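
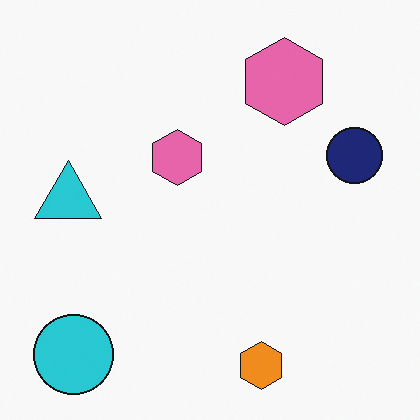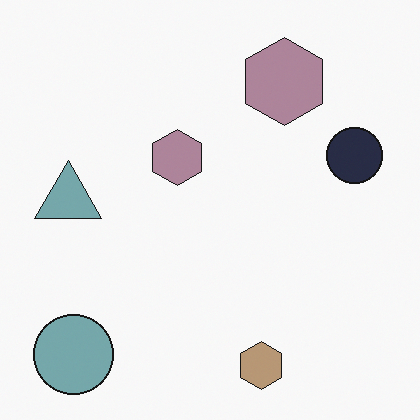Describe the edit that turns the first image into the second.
This is the original image made much more muted (saturation change).

All colors are more muted and greyish — a global saturation change.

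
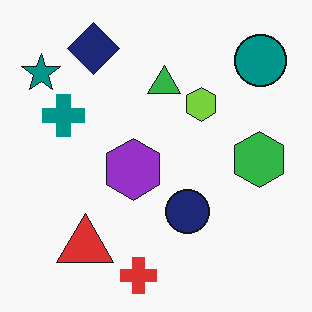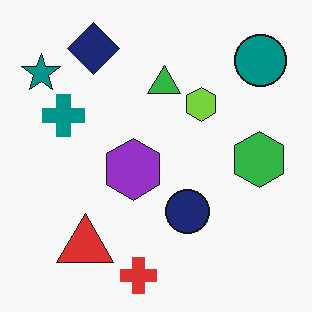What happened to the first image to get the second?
It was JPEG-compressed with visible artifacts.

Blocky 8×8 compression artifacts appear around shape edges and the flat background shows ringing — characteristic JPEG degradation.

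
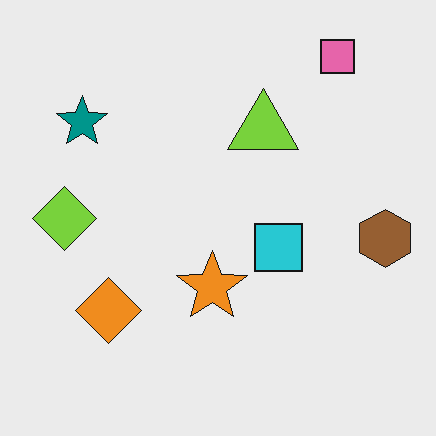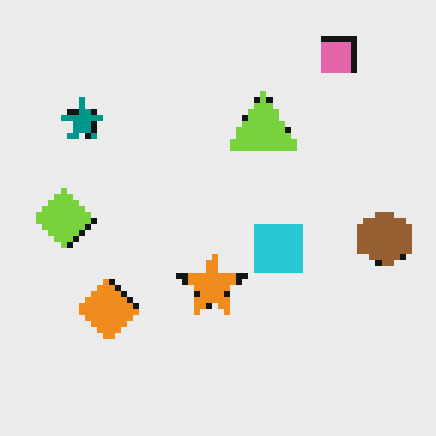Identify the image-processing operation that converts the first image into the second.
This is the original image pixelated into visible square blocks.

Shapes are reduced to large square blocks; fine edges and outlines are lost — a downscale-then-upscale (mosaic) effect.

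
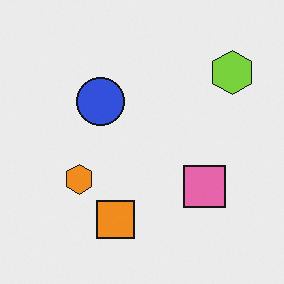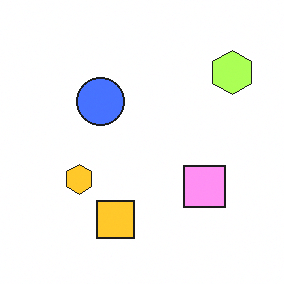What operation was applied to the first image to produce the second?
It was brightened a lot.

Every pixel — background and shapes alike — is uniformly brightened.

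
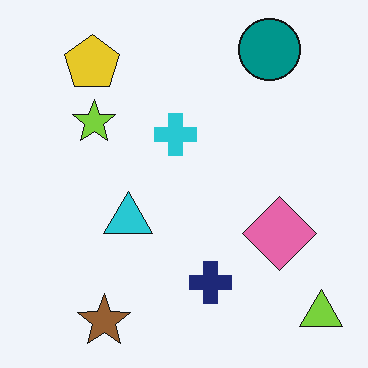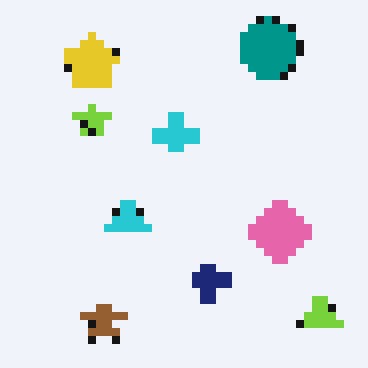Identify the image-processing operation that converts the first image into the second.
The transformation is: moderately pixelated.

Shapes are reduced to large square blocks; fine edges and outlines are lost — a downscale-then-upscale (mosaic) effect.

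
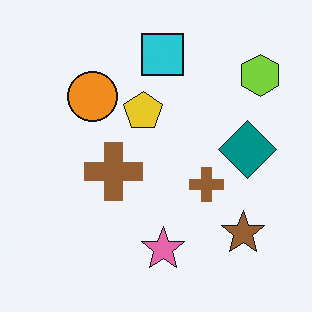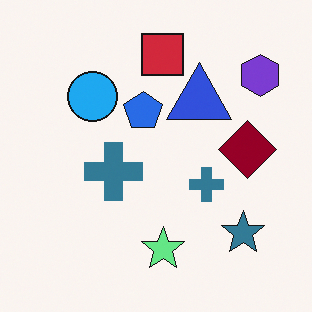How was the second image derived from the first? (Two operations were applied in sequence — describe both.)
The transformation is: hue-shifted through roughly half the color wheel, then overlaid with an additional blue triangle.

Every shape's color has rotated by the same amount around the hue wheel — a uniform hue shift. A blue triangle appears in the second image that is absent from the first.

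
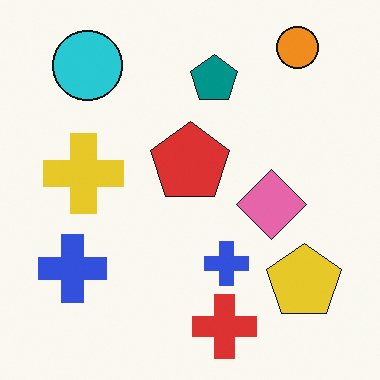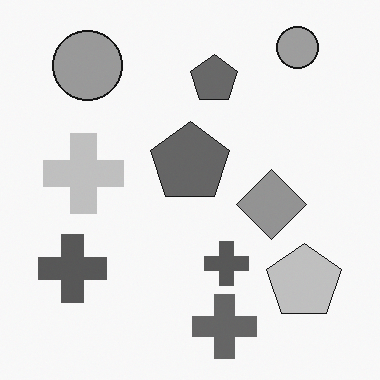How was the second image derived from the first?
The second image is the first converted to grayscale.

All color is removed — every shape is now a shade of grey.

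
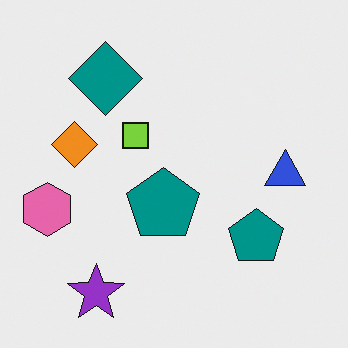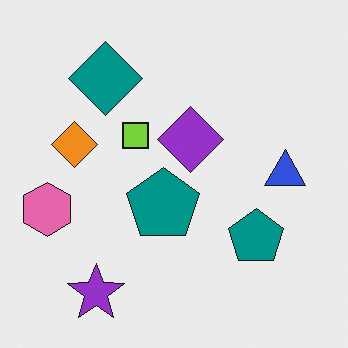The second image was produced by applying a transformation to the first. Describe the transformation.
Overlaid with an additional purple diamond.

A purple diamond appears in the second image that is absent from the first.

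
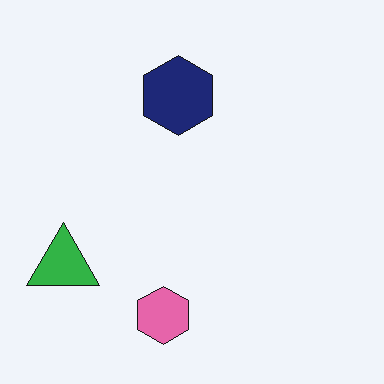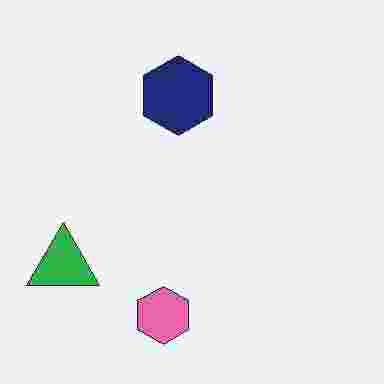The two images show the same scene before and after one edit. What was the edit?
The second image is the first heavily JPEG-compressed with obvious blocking artifacts.

Blocky 8×8 compression artifacts appear around shape edges and the flat background shows ringing — characteristic JPEG degradation.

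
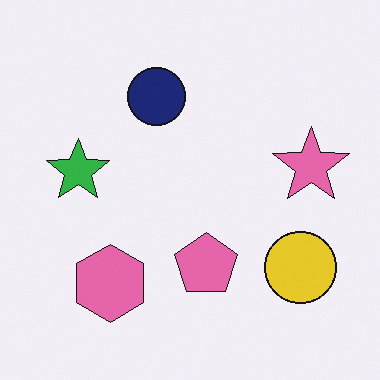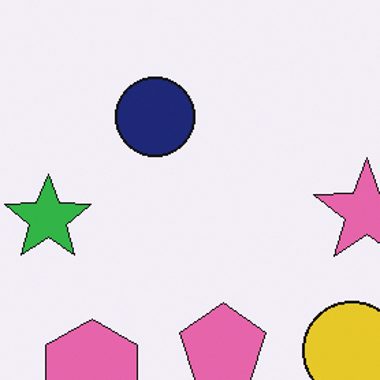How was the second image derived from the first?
The second image is the first cropped to a modestly smaller region and rescaled.

The visible shapes are larger and the field of view is narrower; shapes near the original edges may be partly or wholly outside the frame — a crop-and-rescale.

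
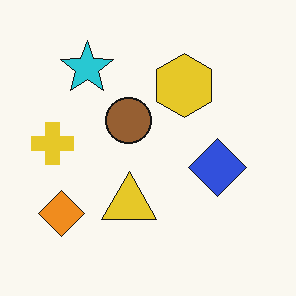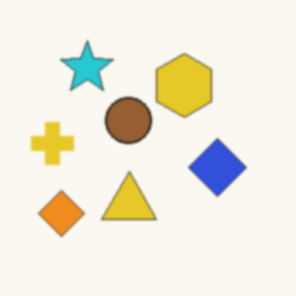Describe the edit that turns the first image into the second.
This is the original image lightly blurred.

Shape edges and outlines are uniformly softened across the whole image.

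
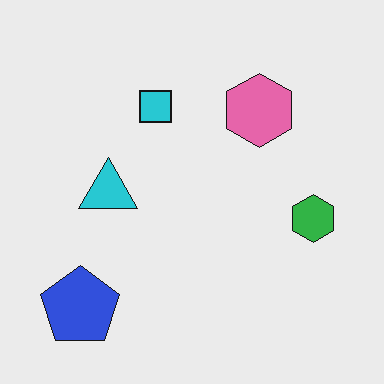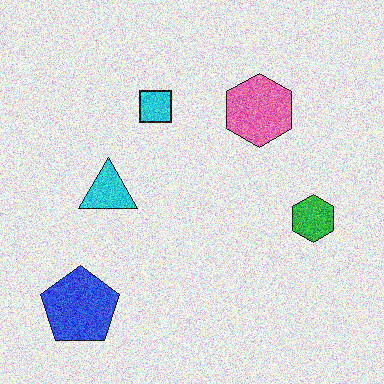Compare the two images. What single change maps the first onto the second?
This is the original image degraded with heavy additive noise.

Random speckle covers the whole image, including the flat background.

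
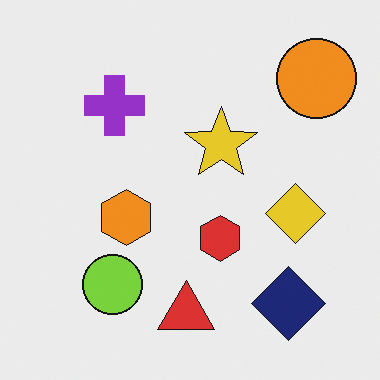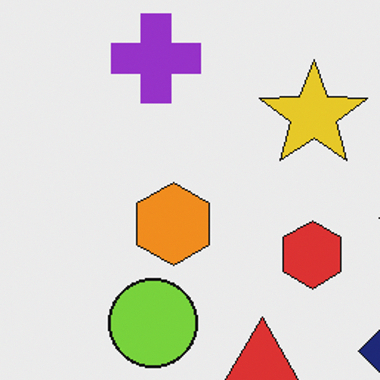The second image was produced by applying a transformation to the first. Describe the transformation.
The image was cropped to a modestly smaller region and rescaled.

The visible shapes are larger and the field of view is narrower; shapes near the original edges may be partly or wholly outside the frame — a crop-and-rescale.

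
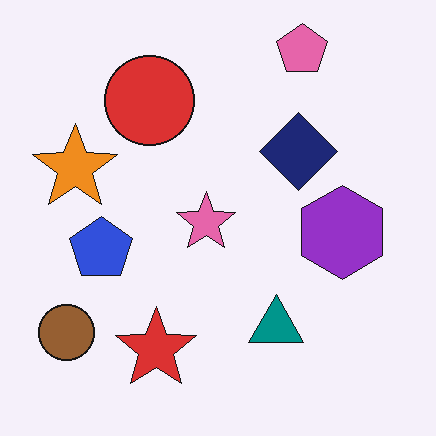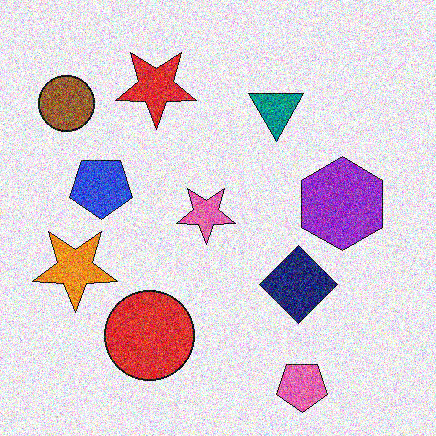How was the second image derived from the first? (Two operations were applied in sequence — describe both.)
The transformation is: flipped vertically (top ↔ bottom), then degraded with strong gaussian noise.

The pink pentagon is in the top-right of the first image and the bottom-right of the second — shapes on opposite sides of the horizontal midline have swapped in a mirror flip. Random speckle covers the whole image, including the flat background.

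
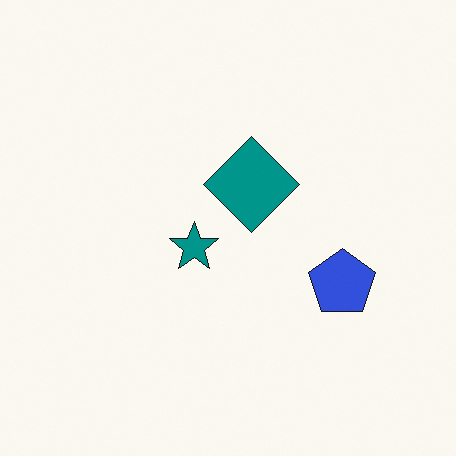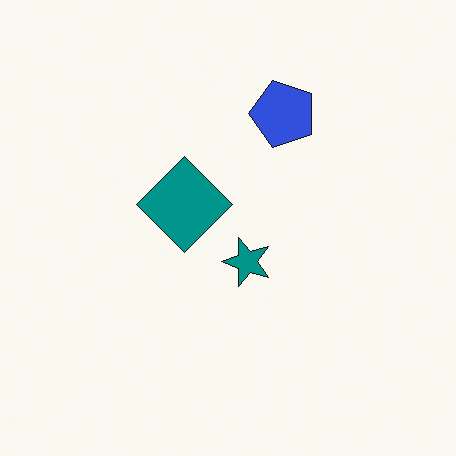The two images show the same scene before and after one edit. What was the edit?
The second image is the first rotated 90° counter-clockwise.

The blue pentagon sits in the right of the first image and the top of the second — consistent with a whole-image 90° counter-clockwise rotation.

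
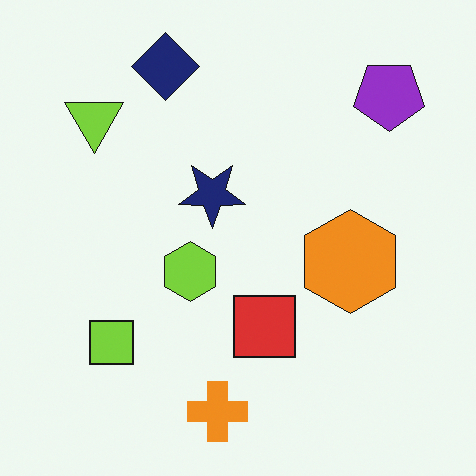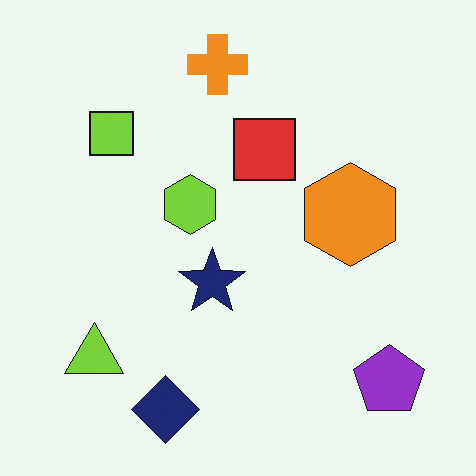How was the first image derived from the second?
It was flipped vertically (top ↔ bottom).

The orange cross is in the top of the second image and the bottom of the first — shapes on opposite sides of the horizontal midline have swapped in a mirror flip.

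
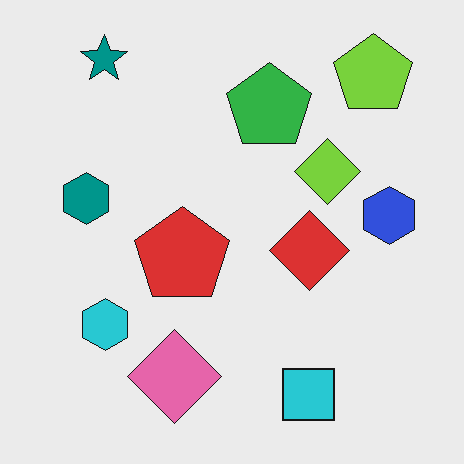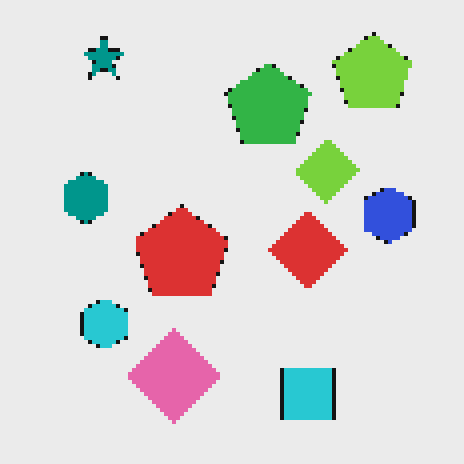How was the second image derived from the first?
It was lightly pixelated (a mild mosaic effect).

Shapes are reduced to large square blocks; fine edges and outlines are lost — a downscale-then-upscale (mosaic) effect.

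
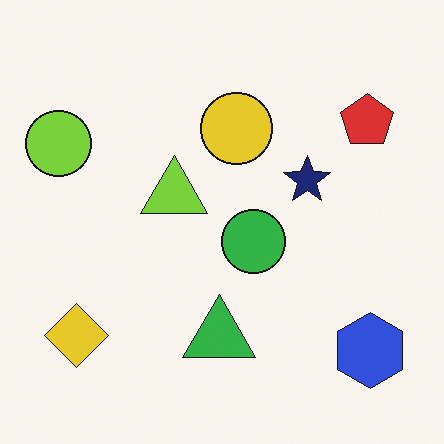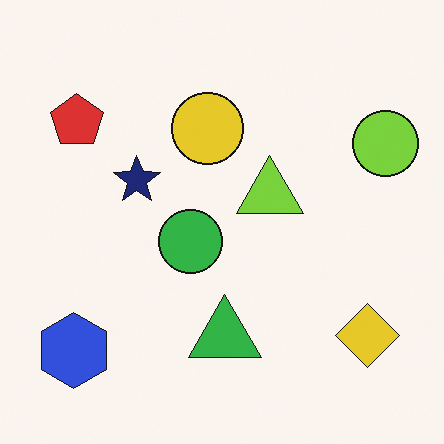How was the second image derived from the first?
It was flipped horizontally (left ↔ right).

The lime circle is in the top-left of the first image and the top-right of the second — shapes on opposite sides of the vertical midline have swapped in a mirror flip.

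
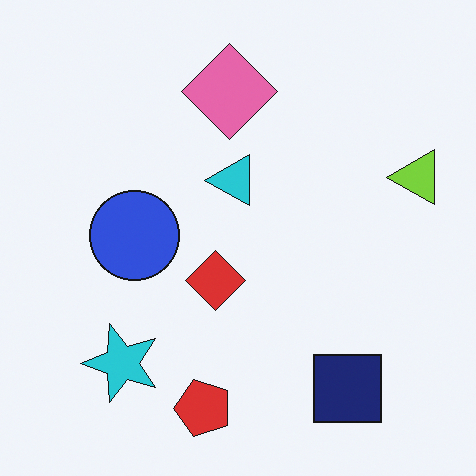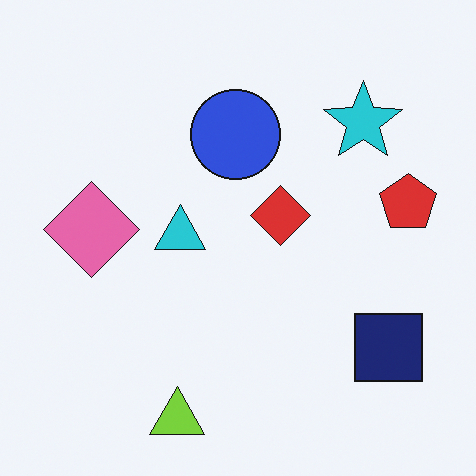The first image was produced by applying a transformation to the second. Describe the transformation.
This is the original image transposed (reflected across the top-left ↔ bottom-right diagonal).

Shapes have swapped their row and column positions — what was in the top-right is now in the bottom-left — a diagonal reflection.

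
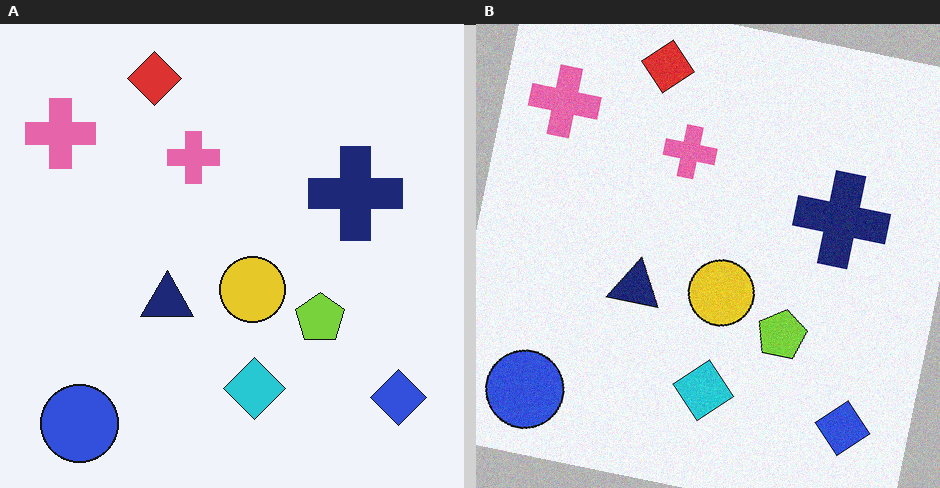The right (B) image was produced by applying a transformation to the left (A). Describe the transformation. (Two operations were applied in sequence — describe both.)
The right (B) image is the left (A) rotated clockwise by a small amount, then degraded with subtle gaussian noise.

Every shape is tilted by the same angle and the image corners show triangular fill wedges — a whole-image rotation by a non-right angle. Random speckle covers the whole image, including the flat background.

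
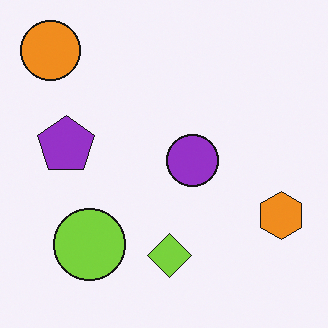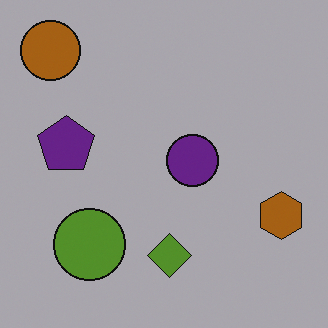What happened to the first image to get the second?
Substantially darkened.

Every pixel — background and shapes alike — is uniformly darkened.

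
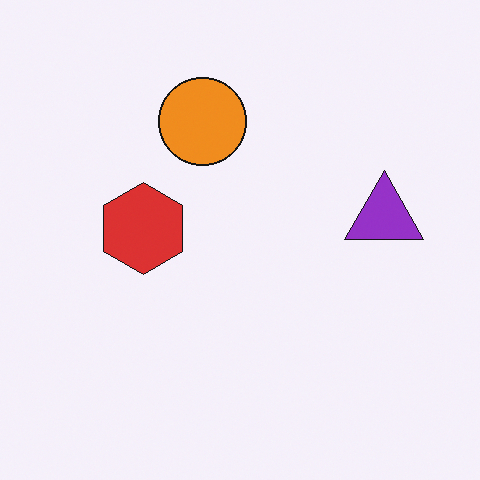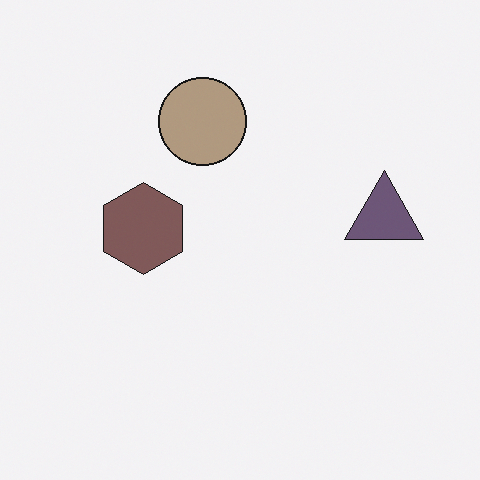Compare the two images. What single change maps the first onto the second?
This is the original image made much more muted (saturation change).

All colors are more muted and greyish — a global saturation change.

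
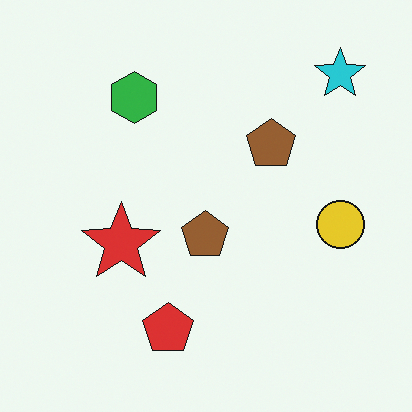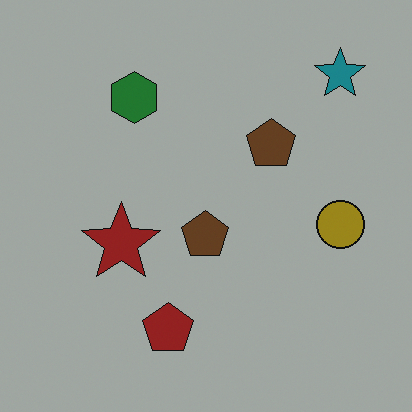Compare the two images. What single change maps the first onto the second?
Noticeably darkened.

Every pixel — background and shapes alike — is uniformly darkened.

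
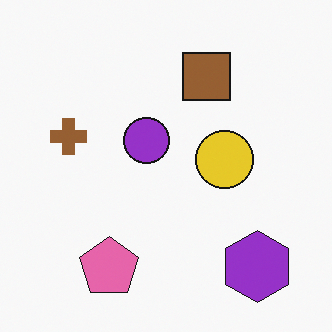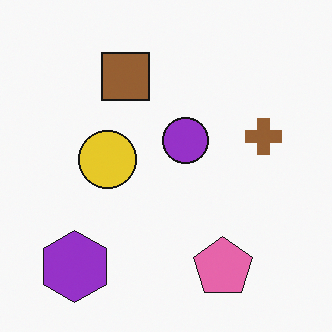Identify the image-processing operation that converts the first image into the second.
The transformation is: flipped horizontally (left ↔ right).

The brown cross is in the left of the first image and the right of the second — shapes on opposite sides of the vertical midline have swapped in a mirror flip.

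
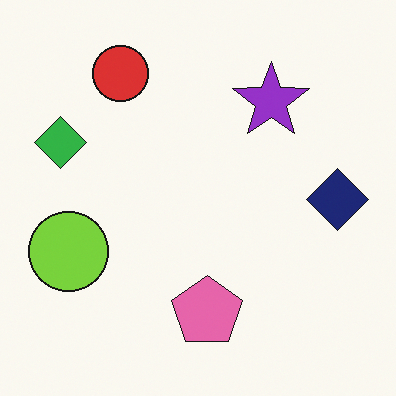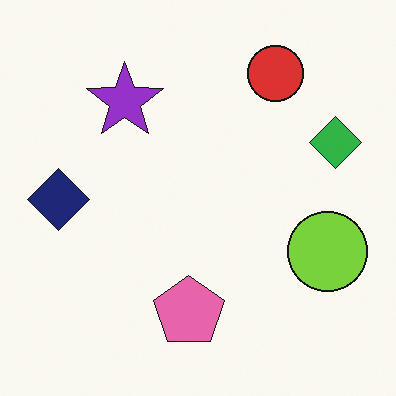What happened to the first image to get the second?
Flipped horizontally (left ↔ right).

The navy diamond is in the right of the first image and the left of the second — shapes on opposite sides of the vertical midline have swapped in a mirror flip.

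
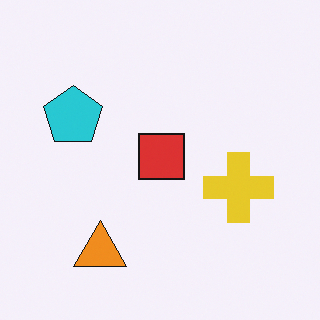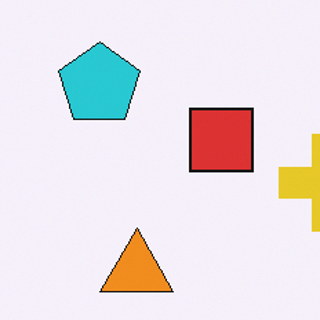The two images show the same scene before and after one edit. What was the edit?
The second image is the first cropped to a modestly smaller region and rescaled.

The visible shapes are larger and the field of view is narrower; shapes near the original edges may be partly or wholly outside the frame — a crop-and-rescale.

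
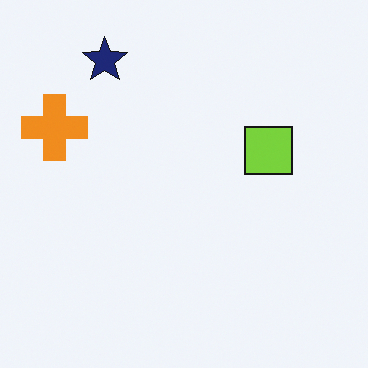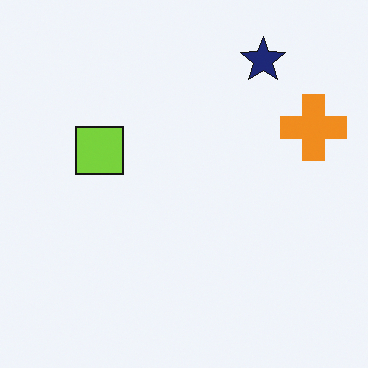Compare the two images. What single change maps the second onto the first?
It was flipped horizontally (left ↔ right).

The orange cross is in the right of the second image and the left of the first — shapes on opposite sides of the vertical midline have swapped in a mirror flip.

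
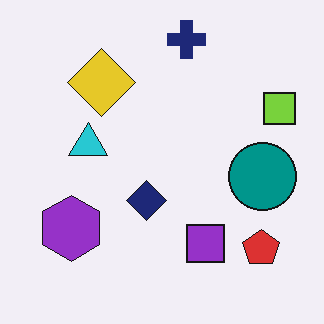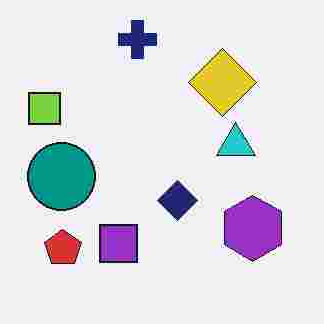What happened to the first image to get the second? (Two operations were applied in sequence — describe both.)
This is the original image heavily JPEG-compressed with obvious blocking artifacts, then flipped horizontally (left ↔ right).

Blocky 8×8 compression artifacts appear around shape edges and the flat background shows ringing — characteristic JPEG degradation. The lime square is in the right of the first image and the left of the second — shapes on opposite sides of the vertical midline have swapped in a mirror flip.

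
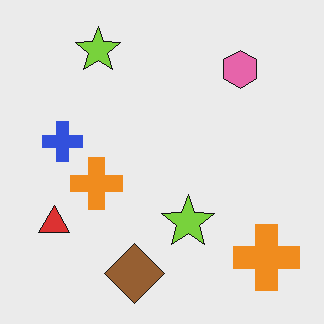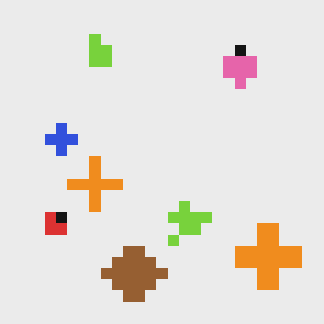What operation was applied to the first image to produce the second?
The second image is the first heavily pixelated into large blocks.

Shapes are reduced to large square blocks; fine edges and outlines are lost — a downscale-then-upscale (mosaic) effect.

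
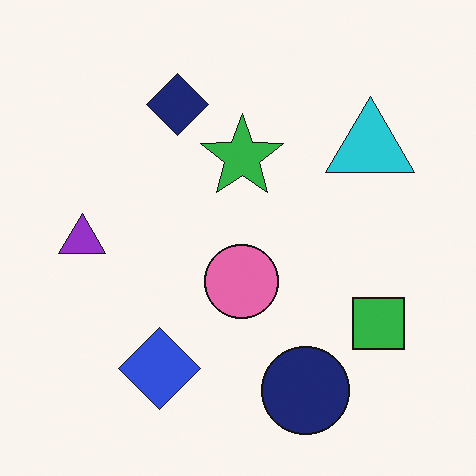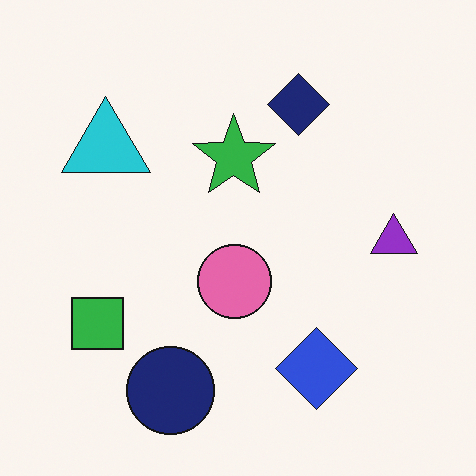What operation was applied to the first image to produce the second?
The image was flipped horizontally (left ↔ right).

The purple triangle is in the left of the first image and the right of the second — shapes on opposite sides of the vertical midline have swapped in a mirror flip.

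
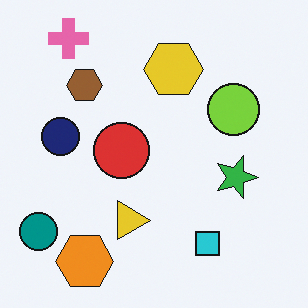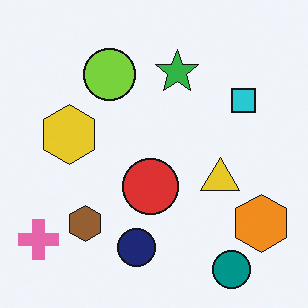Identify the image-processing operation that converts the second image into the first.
The image was rotated 90° clockwise.

The pink cross sits in the bottom-left of the second image and the top-left of the first — consistent with a whole-image 90° clockwise rotation.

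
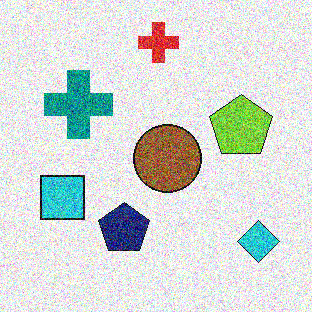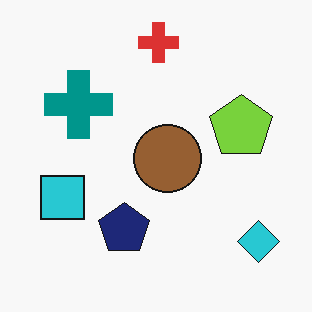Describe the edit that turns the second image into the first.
It was degraded with a thick layer of grain.

Random speckle covers the whole image, including the flat background.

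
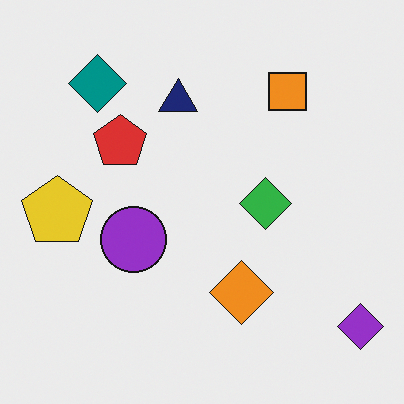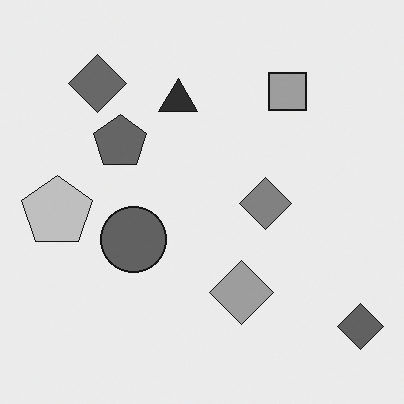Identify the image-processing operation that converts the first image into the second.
It was converted to grayscale.

All color is removed — every shape is now a shade of grey.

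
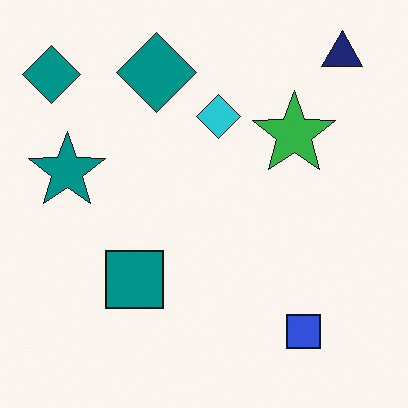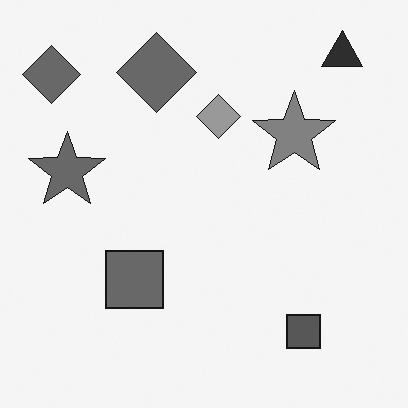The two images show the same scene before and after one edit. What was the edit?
Converted to grayscale.

All color is removed — every shape is now a shade of grey.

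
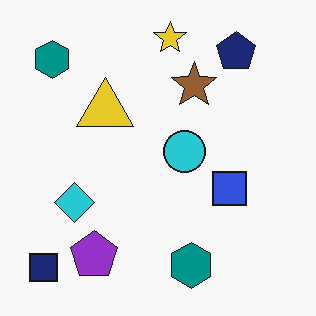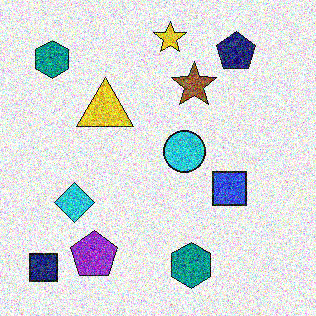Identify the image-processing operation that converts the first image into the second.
The transformation is: degraded with strong gaussian noise.

Random speckle covers the whole image, including the flat background.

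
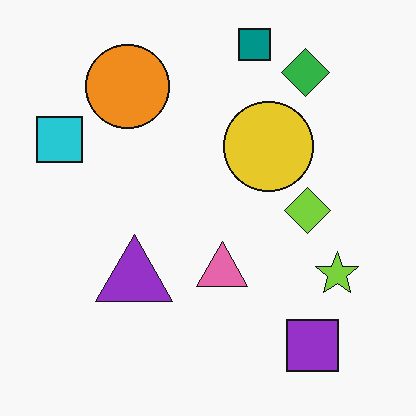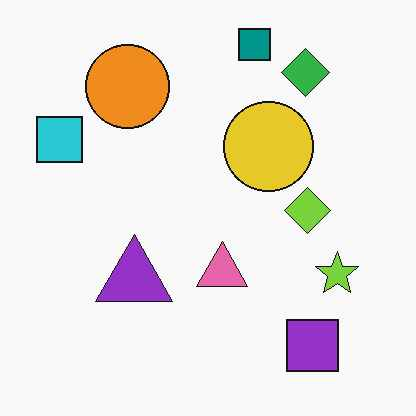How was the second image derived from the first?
The image was given moderate JPEG compression.

Blocky 8×8 compression artifacts appear around shape edges and the flat background shows ringing — characteristic JPEG degradation.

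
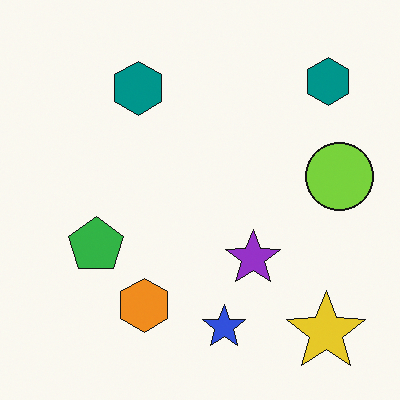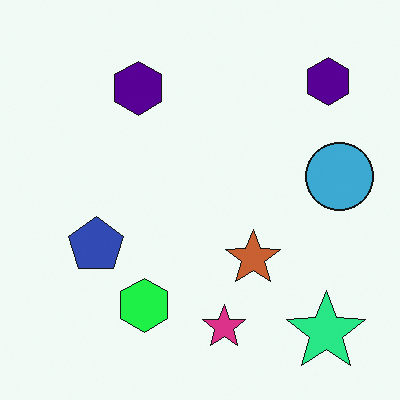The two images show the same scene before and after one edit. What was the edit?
The transformation is: hue-shifted by a moderate amount.

Every shape's color has rotated by the same amount around the hue wheel — a uniform hue shift.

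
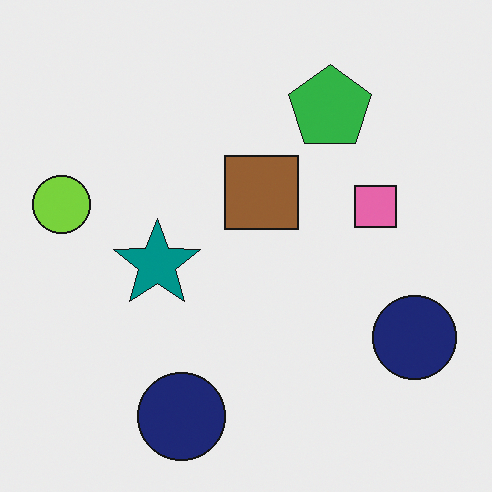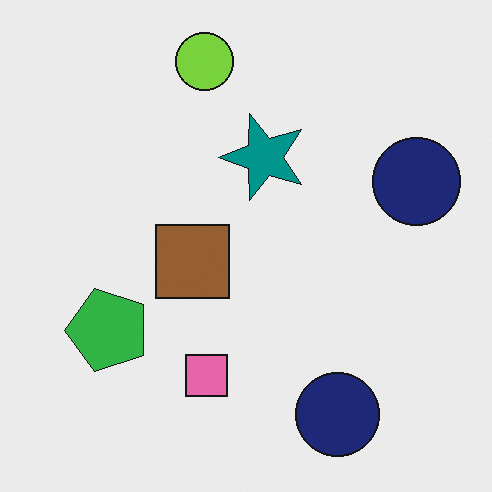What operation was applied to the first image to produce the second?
This is the original image transposed (reflected across the top-left ↔ bottom-right diagonal).

Shapes have swapped their row and column positions — what was in the top-right is now in the bottom-left — a diagonal reflection.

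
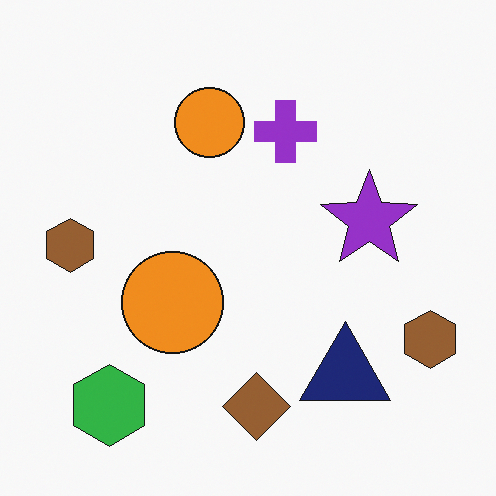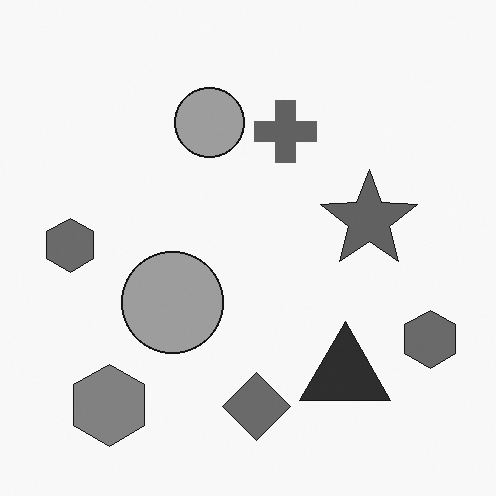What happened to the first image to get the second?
This is the original image converted to grayscale.

All color is removed — every shape is now a shade of grey.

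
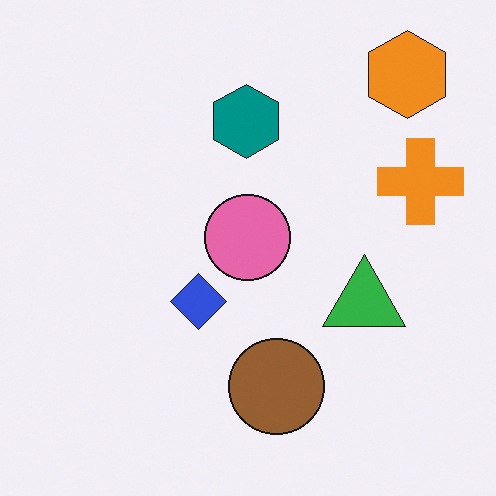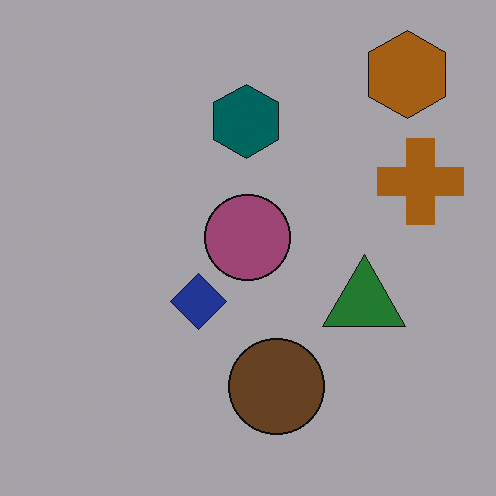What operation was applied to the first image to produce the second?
The transformation is: noticeably darkened.

Every pixel — background and shapes alike — is uniformly darkened.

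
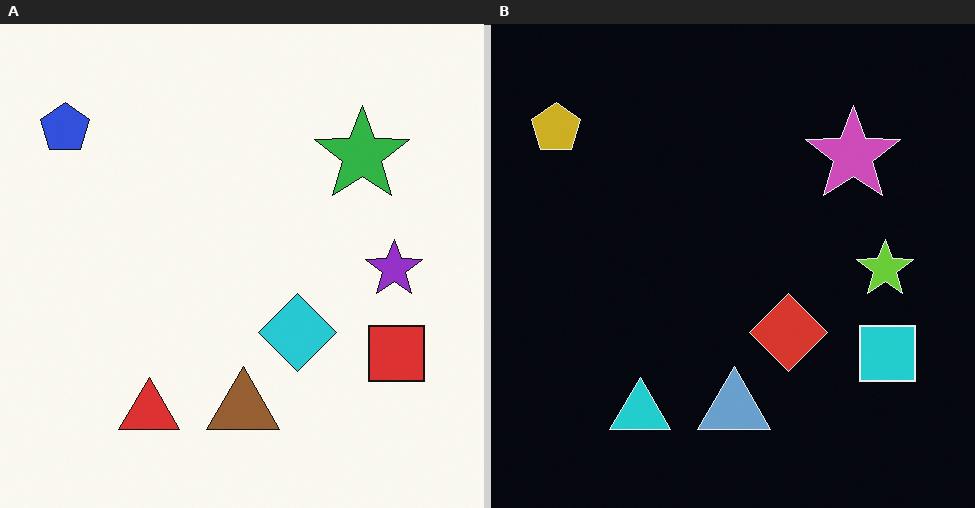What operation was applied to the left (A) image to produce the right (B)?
The transformation is: color-inverted (negative).

The light background has become dark and every shape's color is its complement — a photographic negative.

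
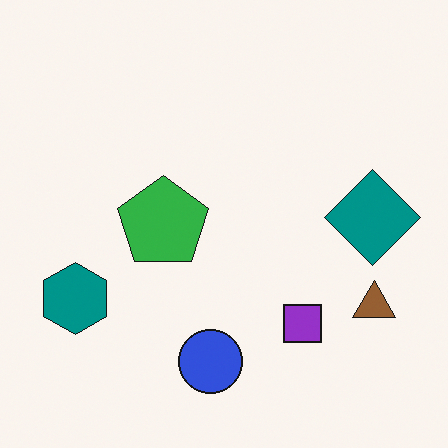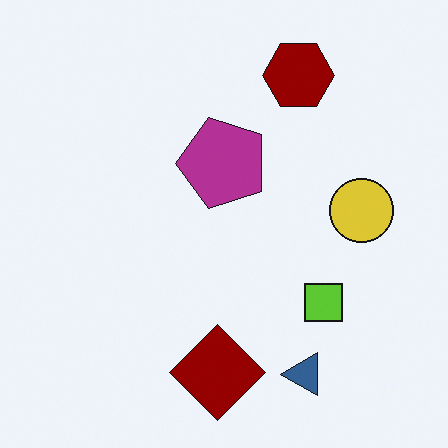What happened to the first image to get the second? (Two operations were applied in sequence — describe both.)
The transformation is: hue-shifted by a large amount, then transposed (reflected across the top-left ↔ bottom-right diagonal).

Every shape's color has rotated by the same amount around the hue wheel — a uniform hue shift. Shapes have swapped their row and column positions — what was in the top-right is now in the bottom-left — a diagonal reflection.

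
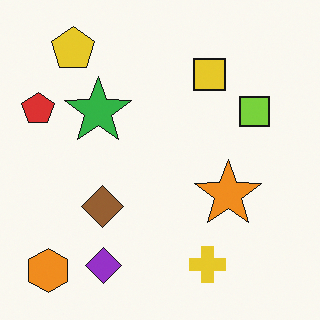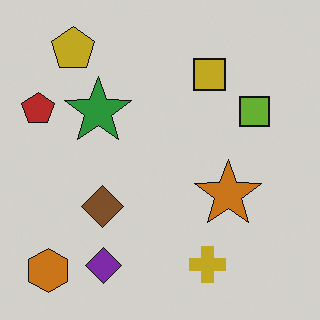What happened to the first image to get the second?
It was darkened a little.

Every pixel — background and shapes alike — is uniformly darkened.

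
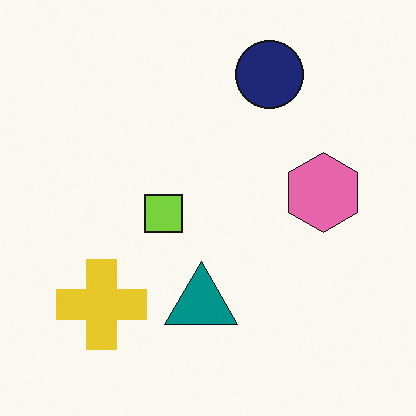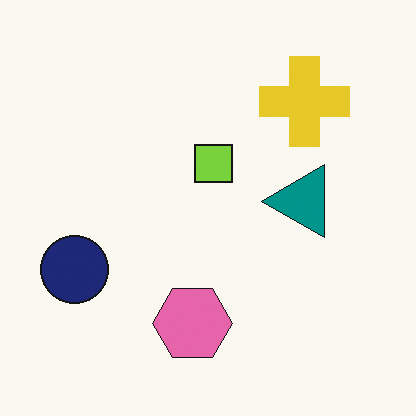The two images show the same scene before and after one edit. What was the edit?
This is the original image transposed (reflected across the top-left ↔ bottom-right diagonal).

Shapes have swapped their row and column positions — what was in the top-right is now in the bottom-left — a diagonal reflection.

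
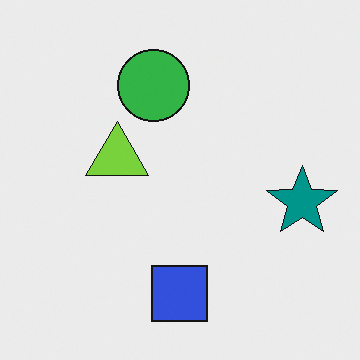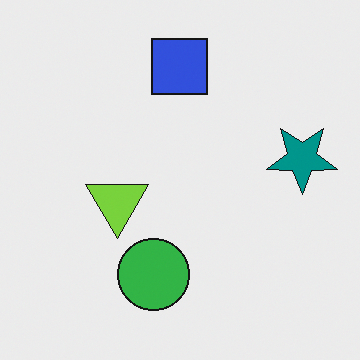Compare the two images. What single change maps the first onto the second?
The second image is the first flipped vertically (top ↔ bottom).

The blue square is in the bottom of the first image and the top of the second — shapes on opposite sides of the horizontal midline have swapped in a mirror flip.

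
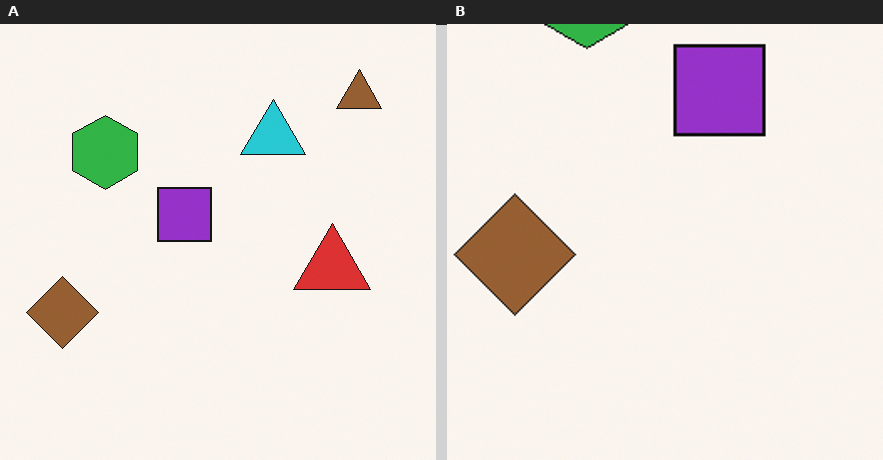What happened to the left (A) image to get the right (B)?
The right (B) image is the left (A) cropped tightly and scaled back up.

The visible shapes are larger and the field of view is narrower; shapes near the original edges may be partly or wholly outside the frame — a crop-and-rescale.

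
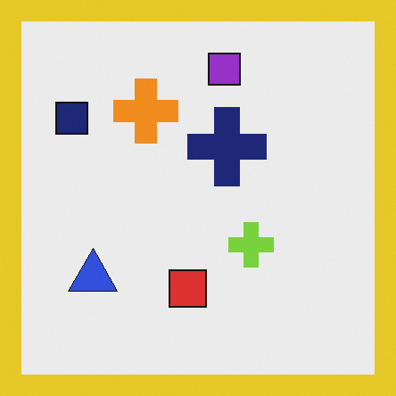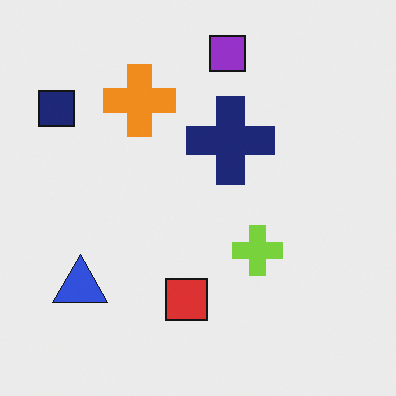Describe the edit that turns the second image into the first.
It was framed with a yellow border.

A solid yellow frame runs around the edge of the first image, with the content slightly shrunk inside it.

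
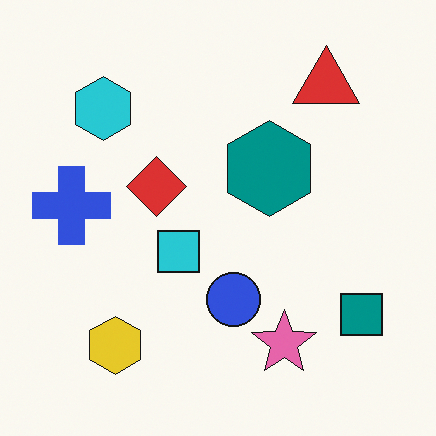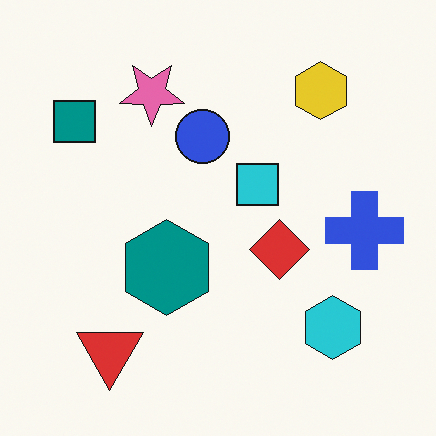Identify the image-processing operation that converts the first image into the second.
Rotated 180°.

The teal square sits in the bottom-right of the first image and the top-left of the second — consistent with a whole-image 180° rotation.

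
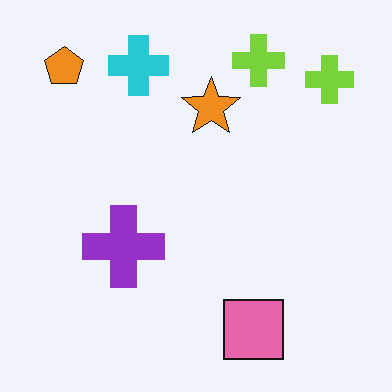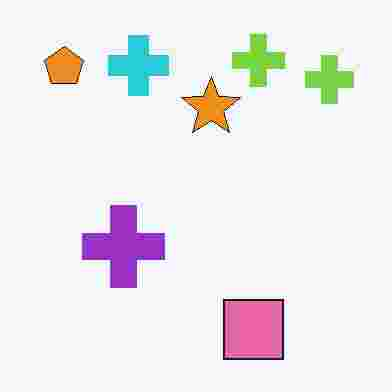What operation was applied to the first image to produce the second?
The image was degraded with heavy JPEG compression.

Blocky 8×8 compression artifacts appear around shape edges and the flat background shows ringing — characteristic JPEG degradation.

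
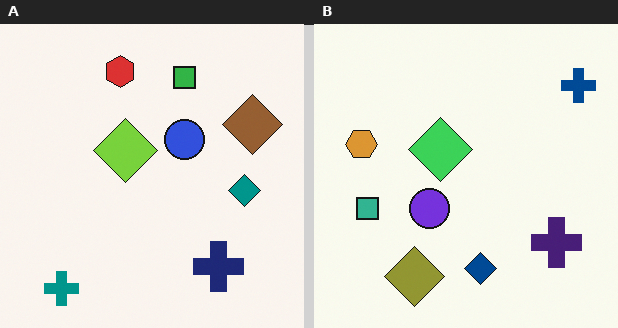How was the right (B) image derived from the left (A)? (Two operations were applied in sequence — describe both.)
The transformation is: hue-shifted by a small amount, then transposed (reflected across the top-left ↔ bottom-right diagonal).

Every shape's color has rotated by the same amount around the hue wheel — a uniform hue shift. Shapes have swapped their row and column positions — what was in the top-right is now in the bottom-left — a diagonal reflection.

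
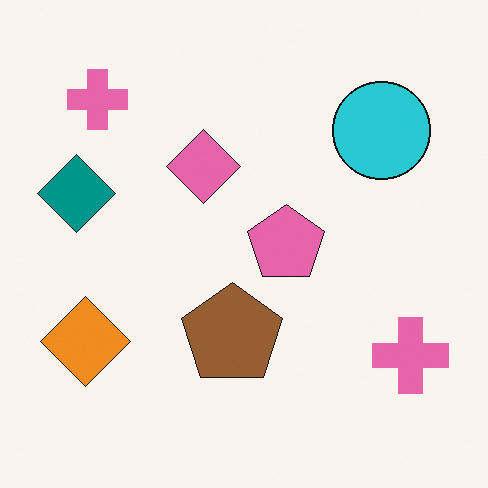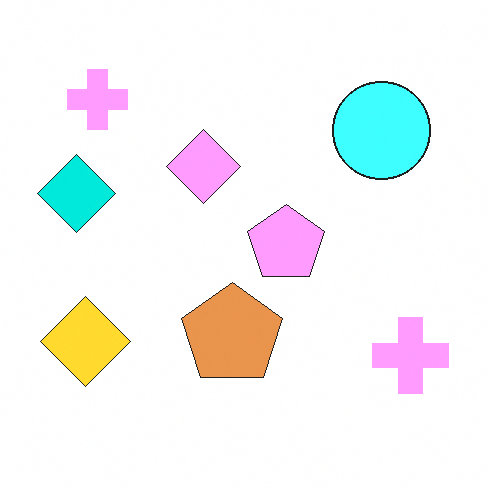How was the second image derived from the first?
It was substantially brightened.

Every pixel — background and shapes alike — is uniformly brightened.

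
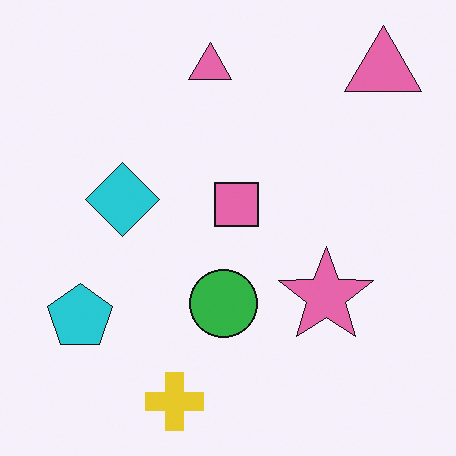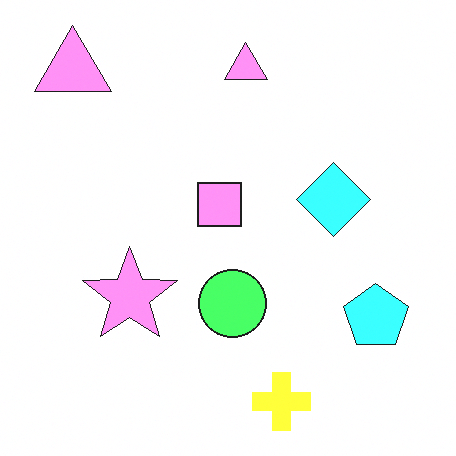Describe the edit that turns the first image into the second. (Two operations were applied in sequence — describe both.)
It was flipped horizontally (left ↔ right), then noticeably brightened.

The cyan pentagon is in the bottom-left of the first image and the bottom-right of the second — shapes on opposite sides of the vertical midline have swapped in a mirror flip. Every pixel — background and shapes alike — is uniformly brightened.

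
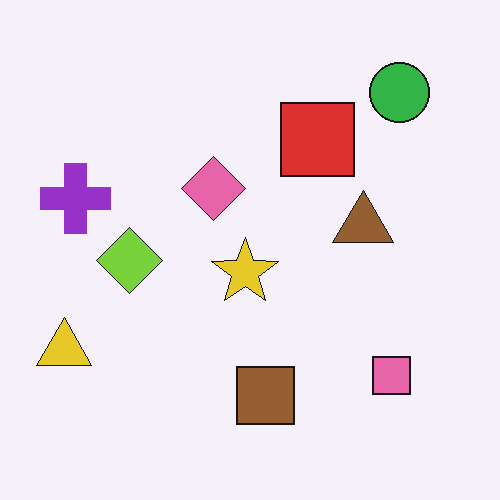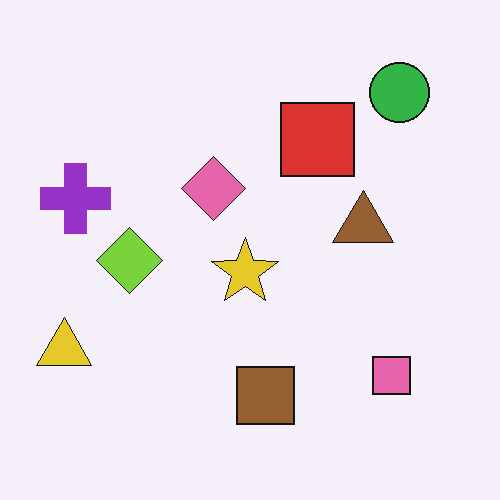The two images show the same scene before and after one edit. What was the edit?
It was given moderate JPEG compression.

Blocky 8×8 compression artifacts appear around shape edges and the flat background shows ringing — characteristic JPEG degradation.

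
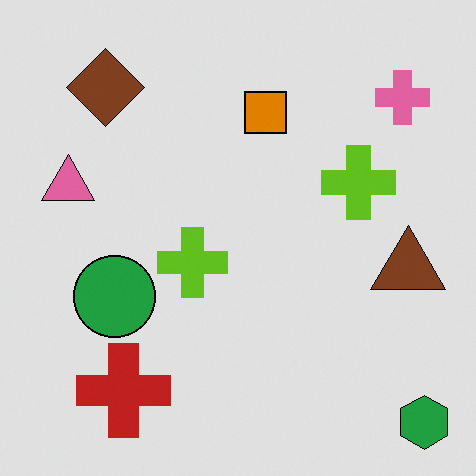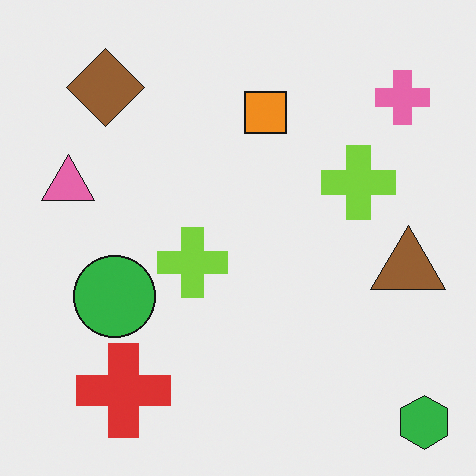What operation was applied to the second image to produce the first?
It was moderately posterized.

Each flat color has snapped to a coarser quantized level — most visibly, the near-white background has dropped to a flat grey.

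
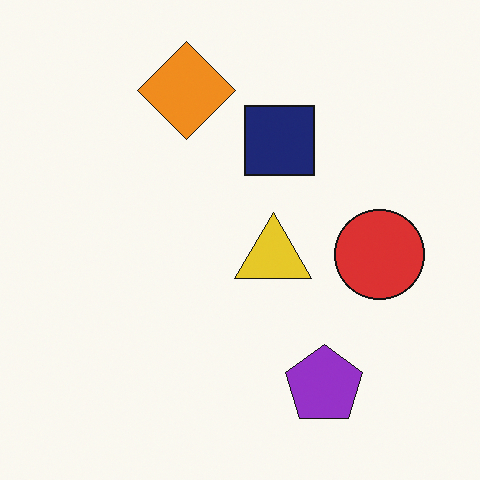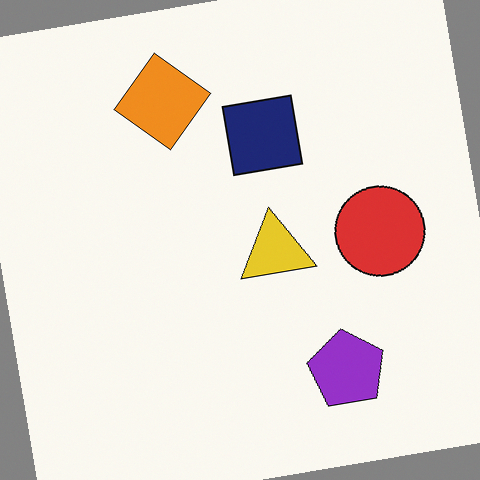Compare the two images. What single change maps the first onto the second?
The second image is the first rotated counter-clockwise by a slight angle.

Every shape is tilted by the same angle and the image corners show triangular fill wedges — a whole-image rotation by a non-right angle.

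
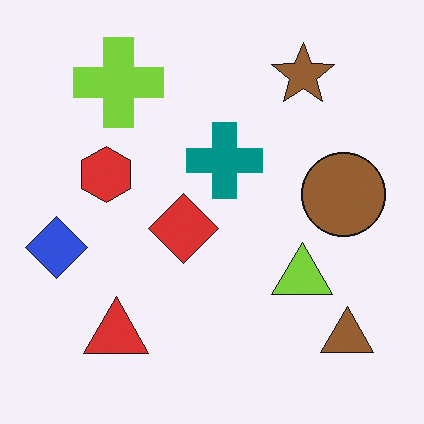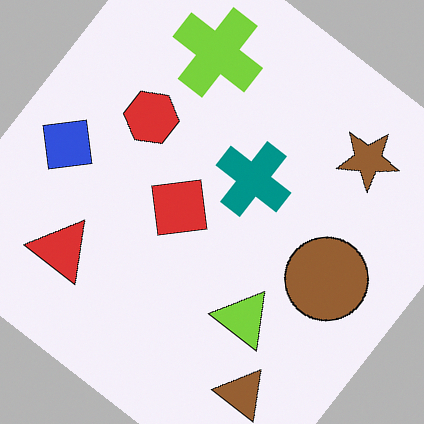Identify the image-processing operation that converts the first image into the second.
The second image is the first rotated clockwise by a large amount — several tens of degrees.

Every shape is tilted by the same angle and the image corners show triangular fill wedges — a whole-image rotation by a non-right angle.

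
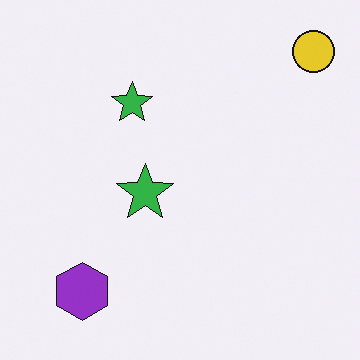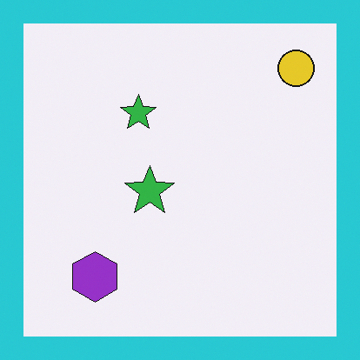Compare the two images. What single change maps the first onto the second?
It was framed with a cyan border.

A solid cyan frame runs around the edge of the second image, with the content slightly shrunk inside it.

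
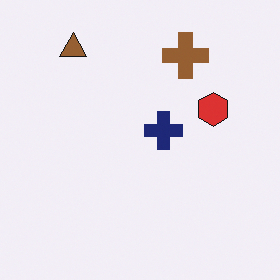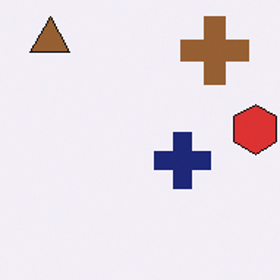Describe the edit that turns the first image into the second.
The second image is the first cropped to a modestly smaller region and rescaled.

The visible shapes are larger and the field of view is narrower; shapes near the original edges may be partly or wholly outside the frame — a crop-and-rescale.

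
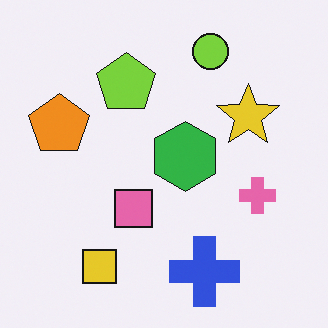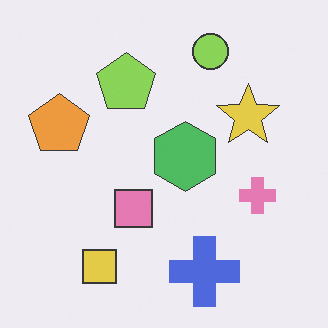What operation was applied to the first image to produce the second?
Given slightly reduced contrast.

Tones are pushed toward mid-grey across the whole image — a global contrast change.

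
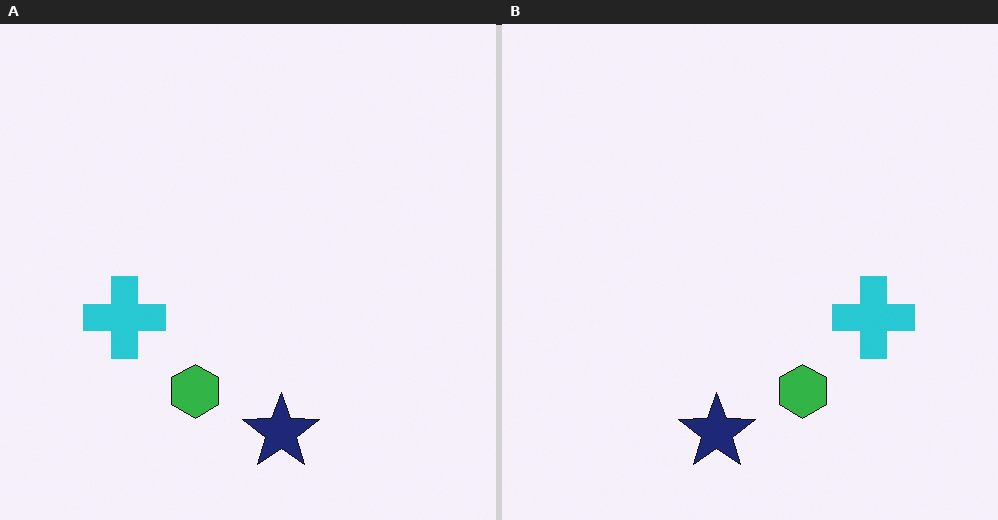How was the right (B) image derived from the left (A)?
The right (B) image is the left (A) flipped horizontally (left ↔ right).

The cyan cross is in the left of the left (A) image and the right of the right (B) — shapes on opposite sides of the vertical midline have swapped in a mirror flip.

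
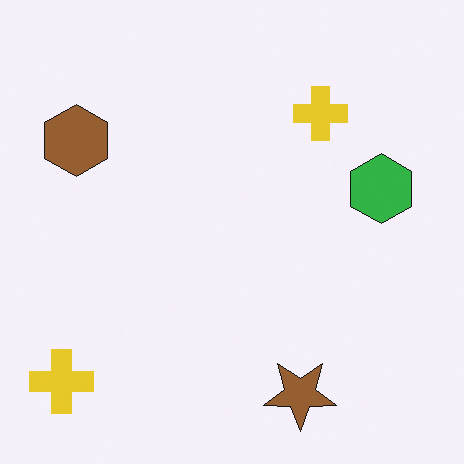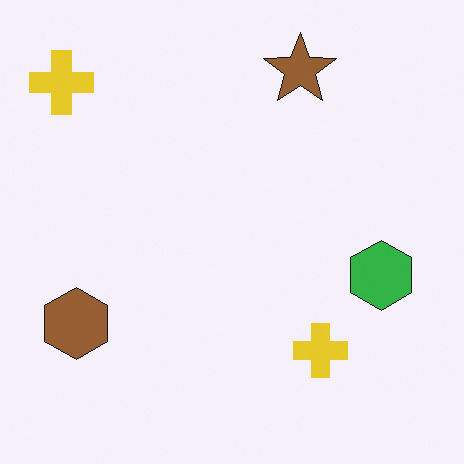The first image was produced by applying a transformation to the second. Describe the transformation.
The transformation is: flipped vertically (top ↔ bottom).

The brown star is in the top of the second image and the bottom of the first — shapes on opposite sides of the horizontal midline have swapped in a mirror flip.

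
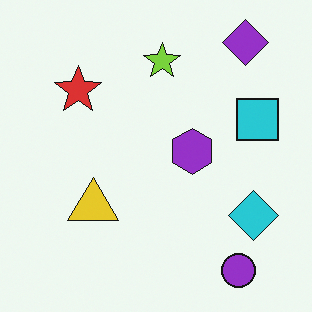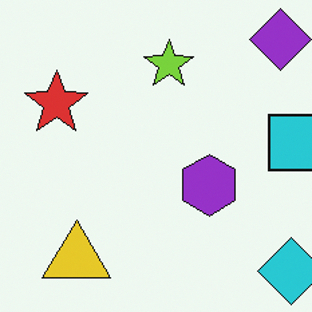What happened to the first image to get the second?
The image was cropped slightly and scaled back up.

The visible shapes are larger and the field of view is narrower; shapes near the original edges may be partly or wholly outside the frame — a crop-and-rescale.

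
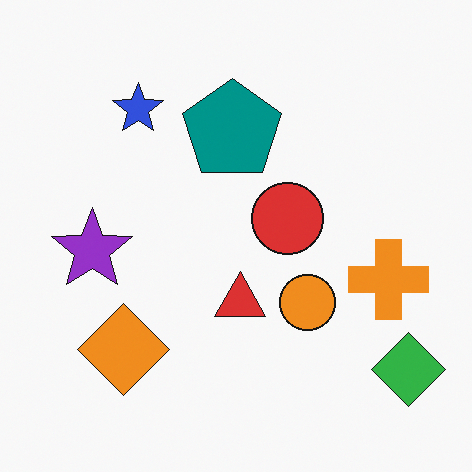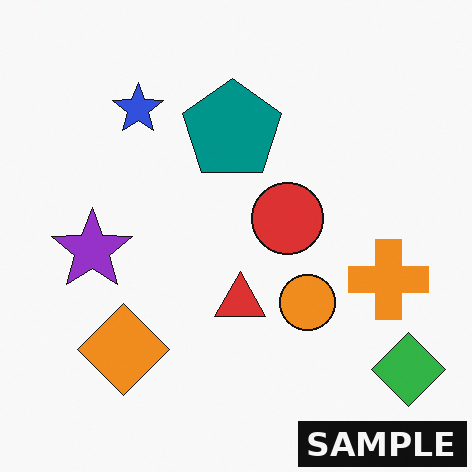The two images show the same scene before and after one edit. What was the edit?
The image was watermarked with the text "SAMPLE" in the lower-right corner.

A dark label reading "SAMPLE" appears in the lower-right corner.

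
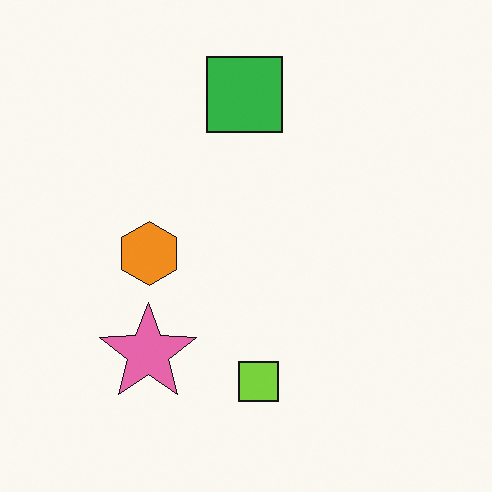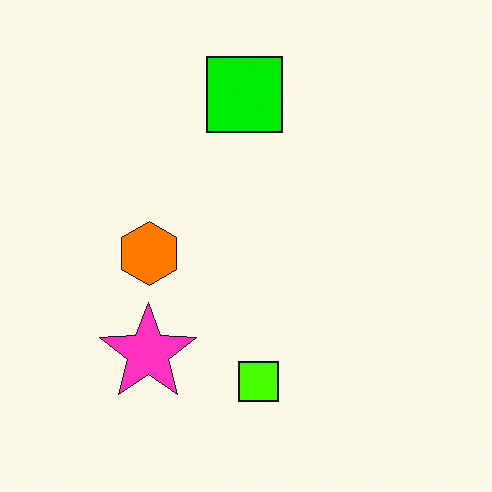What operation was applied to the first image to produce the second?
This is the original image made much more vivid (saturation change).

All colors are more vivid — a global saturation change.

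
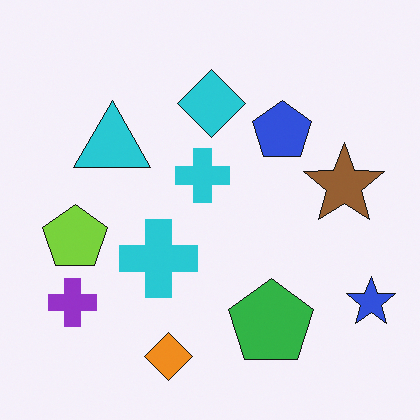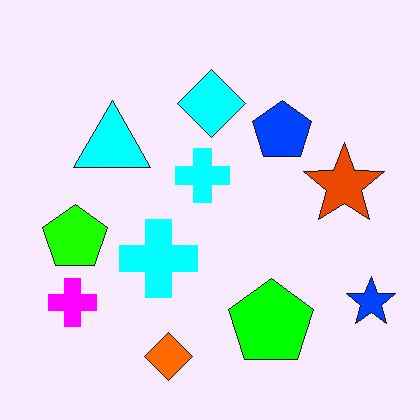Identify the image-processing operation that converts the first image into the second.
The transformation is: made much more vivid (saturation change).

All colors are more vivid — a global saturation change.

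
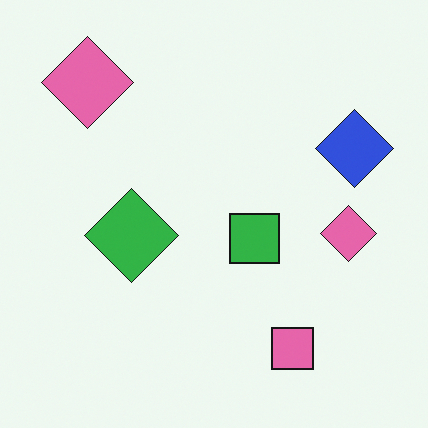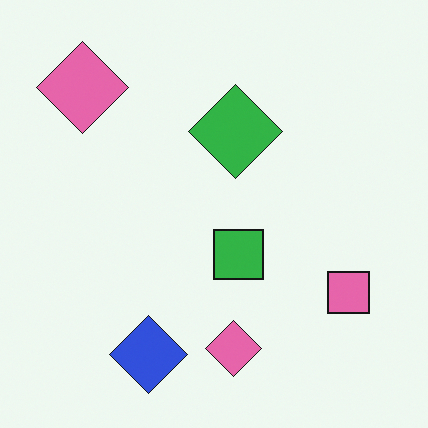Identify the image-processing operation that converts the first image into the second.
The transformation is: transposed (reflected across the top-left ↔ bottom-right diagonal).

Shapes have swapped their row and column positions — what was in the top-right is now in the bottom-left — a diagonal reflection.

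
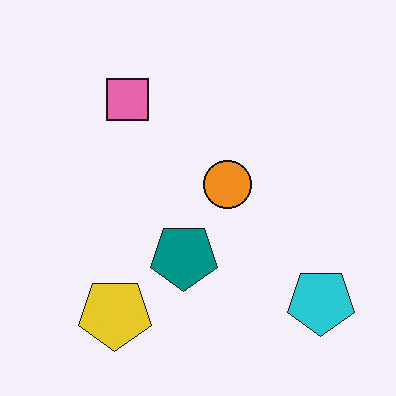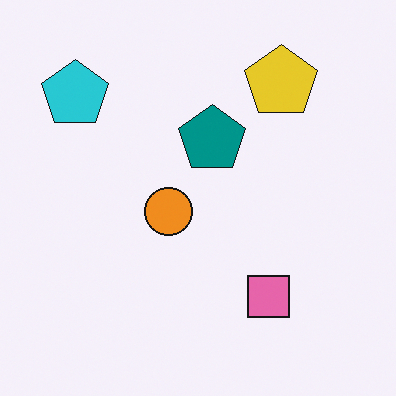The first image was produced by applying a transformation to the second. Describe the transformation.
This is the original image rotated 180°.

The cyan pentagon sits in the top-left of the second image and the bottom-right of the first — consistent with a whole-image 180° rotation.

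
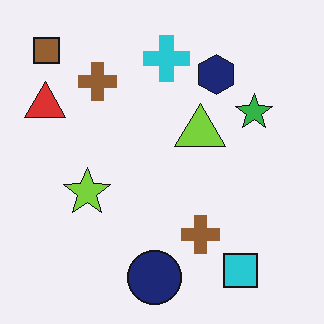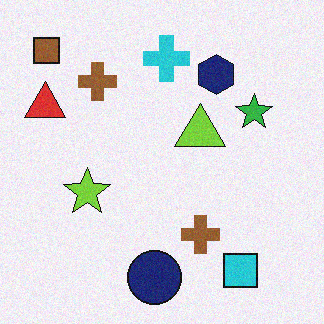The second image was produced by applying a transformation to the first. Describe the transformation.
Degraded with light additive noise.

Random speckle covers the whole image, including the flat background.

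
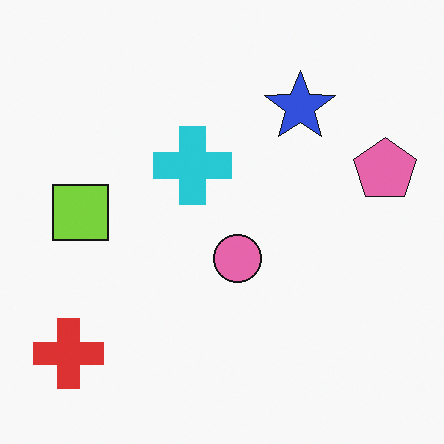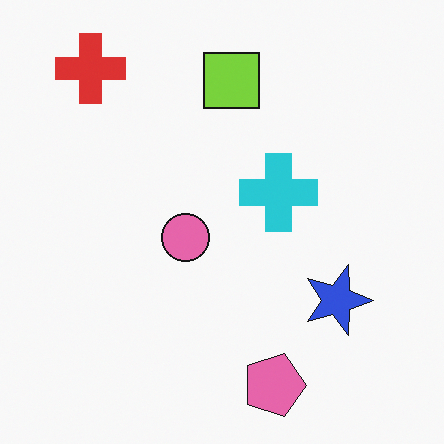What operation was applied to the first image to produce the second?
This is the original image rotated 90° clockwise.

The red cross sits in the bottom-left of the first image and the top-left of the second — consistent with a whole-image 90° clockwise rotation.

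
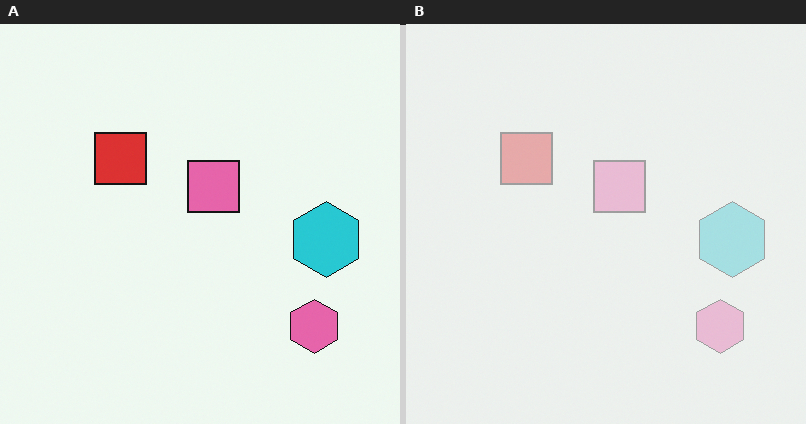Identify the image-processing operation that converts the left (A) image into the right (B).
The right (B) image is the left (A) washed out (contrast reduced).

Tones are pushed toward mid-grey across the whole image — a global contrast change.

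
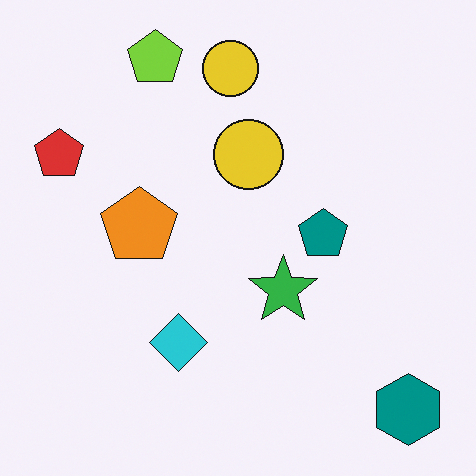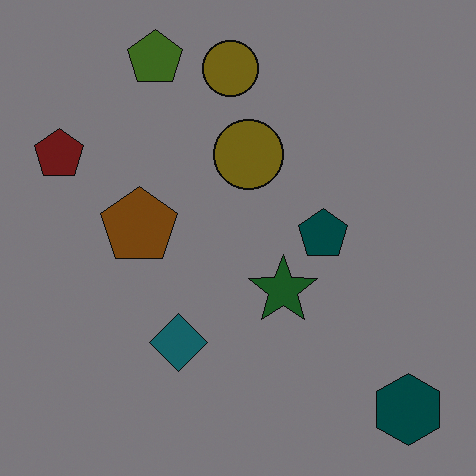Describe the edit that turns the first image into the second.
Darkened a lot.

Every pixel — background and shapes alike — is uniformly darkened.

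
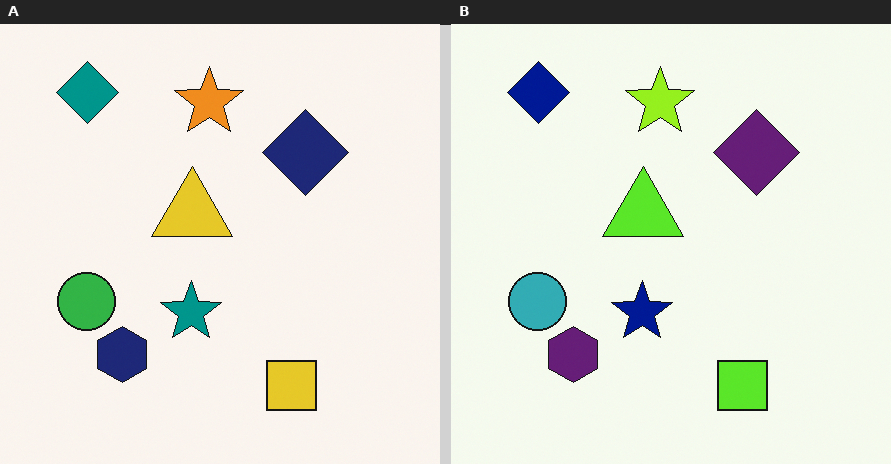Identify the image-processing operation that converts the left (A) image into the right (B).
The image was hue-shifted by a small amount.

Every shape's color has rotated by the same amount around the hue wheel — a uniform hue shift.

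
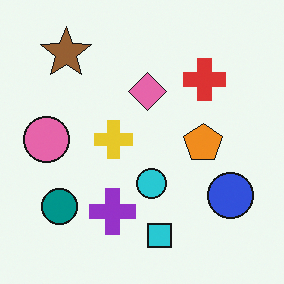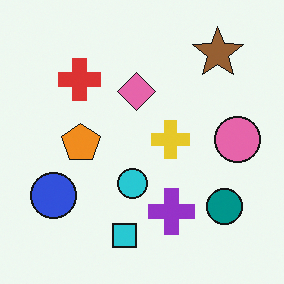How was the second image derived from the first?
The transformation is: flipped horizontally (left ↔ right).

The pink circle is in the left of the first image and the right of the second — shapes on opposite sides of the vertical midline have swapped in a mirror flip.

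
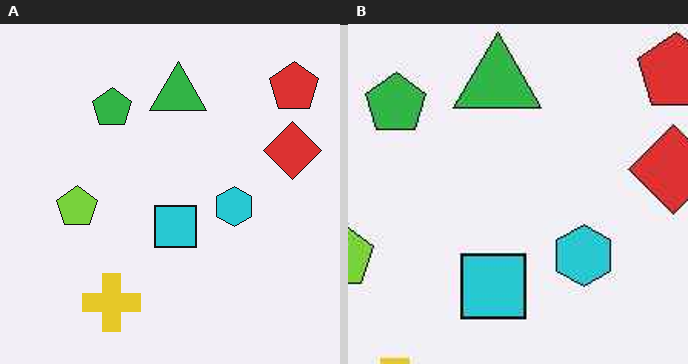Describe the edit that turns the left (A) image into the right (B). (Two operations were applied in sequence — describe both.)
The transformation is: JPEG-compressed with visible artifacts, then cropped slightly and scaled back up.

Blocky 8×8 compression artifacts appear around shape edges and the flat background shows ringing — characteristic JPEG degradation. The visible shapes are larger and the field of view is narrower; shapes near the original edges may be partly or wholly outside the frame — a crop-and-rescale.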